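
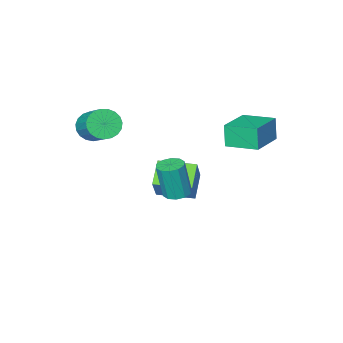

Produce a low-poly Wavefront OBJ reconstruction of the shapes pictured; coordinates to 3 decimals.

v 2.527 -4.247 3.186
v 3.387 -4.588 3.443
v 3.692 -2.954 4.591
v 2.833 -2.613 4.334
v 3.476 -4.376 3.117
v 3.782 -2.742 4.265
v 3.401 -4.141 2.803
v 3.707 -2.507 3.951
v 3.175 -3.925 2.555
v 3.481 -2.291 3.703
v 2.837 -3.764 2.416
v 3.143 -2.13 3.564
v 2.445 -3.687 2.411
v 2.751 -2.053 3.559
v 2.068 -3.706 2.539
v 2.374 -2.073 3.687
v 1.77 -3.82 2.779
v 2.075 -2.186 3.927
v 1.603 -4.006 3.09
v 1.908 -2.373 4.238
v 1.596 -4.235 3.417
v 1.901 -2.601 4.565
v 1.749 -4.466 3.704
v 2.055 -2.832 4.852
v 2.038 -4.658 3.902
v 2.343 -3.025 5.05
v 2.411 -4.78 3.976
v 2.716 -3.146 5.124
v 2.804 -4.809 3.913
v 3.109 -3.176 5.061
v 3.149 -4.742 3.725
v 3.455 -3.108 4.873
v -3.584 0.537 2.927
v -3.716 0.228 4.255
v -4.504 2.095 3.197
v -4.637 1.786 4.525
v -1.703 1.574 3.355
v -1.836 1.265 4.683
v -2.624 3.132 3.625
v -2.756 2.823 4.953
v -1.181 -4.106 -3.47
v -2.148 -5.091 -2.513
v -2.723 -2.622 -3.501
v -3.69 -3.607 -2.543
v -0.43 -3.293 -1.877
v -1.397 -4.278 -0.919
v -1.972 -1.809 -1.907
v -2.939 -2.794 -0.95
v 0.137 0.007 -0.384
v 0.859 0.237 -0.448
v 1.124 -0.017 1.64
v 0.403 -0.247 1.704
v 0.592 0.616 -0.368
v 0.858 0.361 1.72
v 0.152 0.762 -0.294
v 0.417 0.507 1.794
v -0.294 0.619 -0.254
v -0.029 0.365 1.833
v -0.575 0.243 -0.264
v -0.31 -0.011 1.823
v -0.584 -0.223 -0.32
v -0.319 -0.477 1.768
v -0.318 -0.601 -0.4
v -0.052 -0.856 1.688
v 0.123 -0.747 -0.474
v 0.388 -1.002 1.614
v 0.569 -0.605 -0.513
v 0.834 -0.859 1.574
v 0.85 -0.229 -0.503
v 1.115 -0.483 1.584
f 2 1 5
f 2 5 3
f 3 5 6
f 3 6 4
f 5 1 7
f 5 7 6
f 6 7 8
f 6 8 4
f 7 1 9
f 7 9 8
f 8 9 10
f 8 10 4
f 9 1 11
f 9 11 10
f 10 11 12
f 10 12 4
f 11 1 13
f 11 13 12
f 12 13 14
f 12 14 4
f 13 1 15
f 13 15 14
f 14 15 16
f 14 16 4
f 15 1 17
f 15 17 16
f 16 17 18
f 16 18 4
f 17 1 19
f 17 19 18
f 18 19 20
f 18 20 4
f 19 1 21
f 19 21 20
f 20 21 22
f 20 22 4
f 21 1 23
f 21 23 22
f 22 23 24
f 22 24 4
f 23 1 25
f 23 25 24
f 24 25 26
f 24 26 4
f 25 1 27
f 25 27 26
f 26 27 28
f 26 28 4
f 27 1 29
f 27 29 28
f 28 29 30
f 28 30 4
f 29 1 31
f 29 31 30
f 30 31 32
f 30 32 4
f 31 1 2
f 31 2 32
f 32 2 3
f 32 3 4
f 34 36 33
f 37 34 33
f 33 36 35
f 35 37 33
f 34 40 36
f 38 34 37
f 38 40 34
f 36 40 35
f 39 37 35
f 35 40 39
f 39 38 37
f 40 38 39
f 42 44 41
f 45 42 41
f 41 44 43
f 43 45 41
f 42 48 44
f 46 42 45
f 46 48 42
f 44 48 43
f 47 45 43
f 43 48 47
f 47 46 45
f 48 46 47
f 50 49 53
f 50 53 51
f 51 53 54
f 51 54 52
f 53 49 55
f 53 55 54
f 54 55 56
f 54 56 52
f 55 49 57
f 55 57 56
f 56 57 58
f 56 58 52
f 57 49 59
f 57 59 58
f 58 59 60
f 58 60 52
f 59 49 61
f 59 61 60
f 60 61 62
f 60 62 52
f 61 49 63
f 61 63 62
f 62 63 64
f 62 64 52
f 63 49 65
f 63 65 64
f 64 65 66
f 64 66 52
f 65 49 67
f 65 67 66
f 66 67 68
f 66 68 52
f 67 49 69
f 67 69 68
f 68 69 70
f 68 70 52
f 69 49 50
f 69 50 70
f 70 50 51
f 70 51 52



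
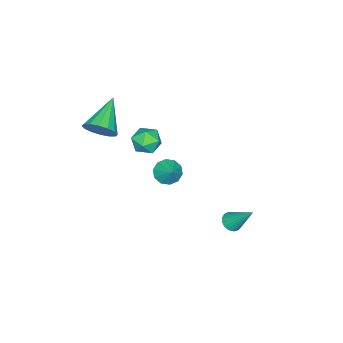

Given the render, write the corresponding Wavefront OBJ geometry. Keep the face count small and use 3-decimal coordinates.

v 2.443 0.442 1.529
v 2.806 -0.108 1.699
v 2.997 1.018 2.211
v 3.001 0.083 1.38
v 2.983 0.411 1.117
v 2.759 0.75 1.012
v 2.415 0.972 1.104
v 2.081 0.992 1.359
v 1.886 0.801 1.679
v 1.903 0.474 1.941
v 2.127 0.134 2.046
v 2.472 -0.088 1.954
v -0.529 -1.929 0.319
v 0.142 -2.393 0.234
v -1.262 -2.887 -0.234
v -0.591 -3.351 -0.319
v -0.893 -3.2 0.429
v -0.44 -2.608 0.77
v -0.68 -2.672 -0.77
v -0.227 -2.08 -0.429
v 0.049 -2.852 -0.439
v -0.083 -3.179 0.302
v -1.037 -2.101 -0.302
v -1.169 -2.428 0.439
v 2.542 -3.119 2.884
v 2.999 -3.33 3.569
v 0.898 -3.461 3.876
v 2.931 -2.896 3.606
v 2.759 -2.523 3.45
v 2.529 -2.309 3.142
v 2.302 -2.312 2.765
v 2.139 -2.531 2.42
v 2.085 -2.908 2.199
v 2.153 -3.341 2.162
v 2.325 -3.715 2.318
v 2.555 -3.929 2.626
v 2.782 -3.925 3.003
v 2.944 -3.706 3.348
v 0.351 2.585 -2.794
v 0.794 2.336 -2.61
v 0.429 3.715 -1.446
v 0.878 2.481 -2.737
v 0.882 2.642 -2.872
v 0.806 2.795 -2.996
v 0.66 2.916 -3.089
v 0.467 2.986 -3.136
v 0.257 2.995 -3.132
v 0.061 2.942 -3.076
v -0.091 2.834 -2.977
v -0.176 2.689 -2.85
v -0.18 2.527 -2.715
v -0.103 2.375 -2.591
v 0.043 2.254 -2.498
v 0.235 2.184 -2.451
v 0.446 2.175 -2.455
v 0.642 2.228 -2.511
f 2 1 4
f 2 4 3
f 4 1 5
f 4 5 3
f 5 1 6
f 5 6 3
f 6 1 7
f 6 7 3
f 7 1 8
f 7 8 3
f 8 1 9
f 8 9 3
f 9 1 10
f 9 10 3
f 10 1 11
f 10 11 3
f 11 1 12
f 11 12 3
f 12 1 2
f 12 2 3
f 13 24 18
f 13 18 14
f 13 14 20
f 13 20 23
f 13 23 24
f 14 18 22
f 18 24 17
f 24 23 15
f 23 20 19
f 20 14 21
f 16 22 17
f 16 17 15
f 16 15 19
f 16 19 21
f 16 21 22
f 17 22 18
f 15 17 24
f 19 15 23
f 21 19 20
f 22 21 14
f 26 25 28
f 26 28 27
f 28 25 29
f 28 29 27
f 29 25 30
f 29 30 27
f 30 25 31
f 30 31 27
f 31 25 32
f 31 32 27
f 32 25 33
f 32 33 27
f 33 25 34
f 33 34 27
f 34 25 35
f 34 35 27
f 35 25 36
f 35 36 27
f 36 25 37
f 36 37 27
f 37 25 38
f 37 38 27
f 38 25 26
f 38 26 27
f 40 39 42
f 40 42 41
f 42 39 43
f 42 43 41
f 43 39 44
f 43 44 41
f 44 39 45
f 44 45 41
f 45 39 46
f 45 46 41
f 46 39 47
f 46 47 41
f 47 39 48
f 47 48 41
f 48 39 49
f 48 49 41
f 49 39 50
f 49 50 41
f 50 39 51
f 50 51 41
f 51 39 52
f 51 52 41
f 52 39 53
f 52 53 41
f 53 39 54
f 53 54 41
f 54 39 55
f 54 55 41
f 55 39 56
f 55 56 41
f 56 39 40
f 56 40 41



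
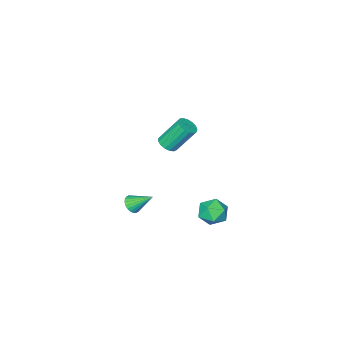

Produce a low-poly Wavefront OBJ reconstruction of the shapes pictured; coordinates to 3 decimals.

v 1.48 3.82 -2.896
v 2.137 3.277 -2.708
v 1.143 3.023 -4.012
v 1.8 2.48 -3.824
v 1.103 2.52 -3.3
v 1.311 3.013 -2.61
v 1.969 3.287 -4.11
v 2.177 3.78 -3.42
v 2.439 2.948 -3.458
v 1.904 2.474 -2.957
v 1.376 3.826 -3.763
v 0.841 3.352 -3.262
v 3.282 1.6 1.799
v 3.578 2.08 1.715
v 2.875 2.759 3.118
v 2.578 2.28 3.201
v 3.346 2.122 1.578
v 2.643 2.801 2.981
v 3.099 2.045 1.492
v 2.396 2.724 2.895
v 2.894 1.866 1.476
v 2.191 2.545 2.879
v 2.778 1.626 1.534
v 2.074 2.305 2.936
v 2.777 1.38 1.652
v 2.073 2.059 3.055
v 2.892 1.185 1.804
v 2.188 1.864 3.207
v 3.096 1.085 1.955
v 2.392 1.764 3.358
v 3.343 1.103 2.07
v 2.639 1.782 3.473
v 3.575 1.235 2.123
v 2.872 1.914 3.526
v 3.741 1.451 2.101
v 3.037 2.13 3.504
v 3.801 1.701 2.011
v 3.098 2.38 3.413
v 3.743 1.928 1.871
v 3.039 2.607 3.274
v 3.451 -0.977 -4.378
v 3.891 -1.057 -4.024
v 2.909 -0.003 -3.482
v 3.969 -0.894 -4.154
v 3.968 -0.744 -4.318
v 3.888 -0.629 -4.491
v 3.742 -0.567 -4.647
v 3.552 -0.568 -4.762
v 3.346 -0.631 -4.818
v 3.156 -0.746 -4.807
v 3.011 -0.897 -4.731
v 2.934 -1.06 -4.601
v 2.935 -1.21 -4.437
v 3.014 -1.325 -4.264
v 3.16 -1.387 -4.109
v 3.351 -1.386 -3.994
v 3.557 -1.323 -3.938
v 3.746 -1.208 -3.948
f 1 12 6
f 1 6 2
f 1 2 8
f 1 8 11
f 1 11 12
f 2 6 10
f 6 12 5
f 12 11 3
f 11 8 7
f 8 2 9
f 4 10 5
f 4 5 3
f 4 3 7
f 4 7 9
f 4 9 10
f 5 10 6
f 3 5 12
f 7 3 11
f 9 7 8
f 10 9 2
f 14 13 17
f 14 17 15
f 15 17 18
f 15 18 16
f 17 13 19
f 17 19 18
f 18 19 20
f 18 20 16
f 19 13 21
f 19 21 20
f 20 21 22
f 20 22 16
f 21 13 23
f 21 23 22
f 22 23 24
f 22 24 16
f 23 13 25
f 23 25 24
f 24 25 26
f 24 26 16
f 25 13 27
f 25 27 26
f 26 27 28
f 26 28 16
f 27 13 29
f 27 29 28
f 28 29 30
f 28 30 16
f 29 13 31
f 29 31 30
f 30 31 32
f 30 32 16
f 31 13 33
f 31 33 32
f 32 33 34
f 32 34 16
f 33 13 35
f 33 35 34
f 34 35 36
f 34 36 16
f 35 13 37
f 35 37 36
f 36 37 38
f 36 38 16
f 37 13 39
f 37 39 38
f 38 39 40
f 38 40 16
f 39 13 14
f 39 14 40
f 40 14 15
f 40 15 16
f 42 41 44
f 42 44 43
f 44 41 45
f 44 45 43
f 45 41 46
f 45 46 43
f 46 41 47
f 46 47 43
f 47 41 48
f 47 48 43
f 48 41 49
f 48 49 43
f 49 41 50
f 49 50 43
f 50 41 51
f 50 51 43
f 51 41 52
f 51 52 43
f 52 41 53
f 52 53 43
f 53 41 54
f 53 54 43
f 54 41 55
f 54 55 43
f 55 41 56
f 55 56 43
f 56 41 57
f 56 57 43
f 57 41 58
f 57 58 43
f 58 41 42
f 58 42 43



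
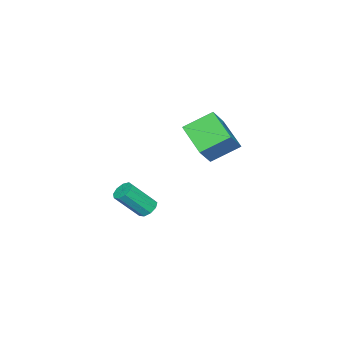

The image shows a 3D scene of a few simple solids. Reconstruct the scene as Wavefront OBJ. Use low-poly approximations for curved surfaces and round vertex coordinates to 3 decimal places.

v 2.818 -2.085 -3.03
v 3.265 -2.354 -3.466
v 4.189 -3.383 -1.887
v 3.742 -3.115 -1.45
v 3.428 -1.951 -3.299
v 4.352 -2.981 -1.72
v 3.305 -1.611 -3.006
v 4.229 -2.641 -1.426
v 2.955 -1.493 -2.724
v 3.879 -2.523 -1.144
v 2.54 -1.652 -2.585
v 3.464 -2.682 -1.005
v 2.256 -2.013 -2.654
v 3.18 -3.043 -1.075
v 2.234 -2.408 -2.899
v 3.158 -3.438 -1.319
v 2.486 -2.652 -3.205
v 3.41 -3.682 -1.625
v 2.893 -2.63 -3.429
v 3.817 -3.66 -1.849
v 3.68 2.23 2.259
v 2.63 0.598 3.208
v 2.632 3.475 3.239
v 1.582 1.844 4.188
v 4.798 2.216 3.472
v 3.748 0.585 4.421
v 3.75 3.462 4.452
v 2.7 1.83 5.401
f 2 1 5
f 2 5 3
f 3 5 6
f 3 6 4
f 5 1 7
f 5 7 6
f 6 7 8
f 6 8 4
f 7 1 9
f 7 9 8
f 8 9 10
f 8 10 4
f 9 1 11
f 9 11 10
f 10 11 12
f 10 12 4
f 11 1 13
f 11 13 12
f 12 13 14
f 12 14 4
f 13 1 15
f 13 15 14
f 14 15 16
f 14 16 4
f 15 1 17
f 15 17 16
f 16 17 18
f 16 18 4
f 17 1 19
f 17 19 18
f 18 19 20
f 18 20 4
f 19 1 2
f 19 2 20
f 20 2 3
f 20 3 4
f 22 24 21
f 25 22 21
f 21 24 23
f 23 25 21
f 22 28 24
f 26 22 25
f 26 28 22
f 24 28 23
f 27 25 23
f 23 28 27
f 27 26 25
f 28 26 27



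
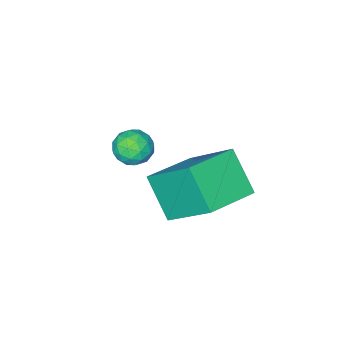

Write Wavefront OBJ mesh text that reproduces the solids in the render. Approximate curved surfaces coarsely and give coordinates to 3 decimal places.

v 1.287 1.391 2.452
v 1.032 2.826 3.836
v 1.417 2.427 1.403
v 1.162 3.862 2.787
v 2.858 1.438 2.693
v 2.603 2.873 4.077
v 2.988 2.474 1.644
v 2.733 3.909 3.028
v 1.891 0.296 1.962
v 2.3 0.548 2.372
v 1.98 -0.608 2.428
v 2.389 -0.356 2.838
v 1.781 -0.187 2.854
v 1.726 0.371 2.566
v 2.554 -0.431 2.234
v 2.499 0.127 1.946
v 2.709 0.098 2.54
v 2.232 0.249 2.923
v 2.048 -0.309 1.877
v 1.571 -0.158 2.26
v 2.088 0.501 2.126
v 2.192 -0.561 2.674
v 1.835 -0.462 2.684
v 2.075 -0.314 2.924
v 1.75 0.398 2.24
v 1.991 0.545 2.481
v 1.686 0.113 2.765
v 2.289 -0.605 2.319
v 2.53 -0.458 2.56
v 2.205 0.254 1.876
v 2.445 0.402 2.116
v 2.594 -0.173 2.035
v 2.568 0.385 2.466
v 2.621 -0.146 2.74
v 2.718 -0.19 2.384
v 2.686 0.138 2.215
v 2.288 0.473 2.691
v 2.34 -0.058 2.965
v 1.983 0.041 2.975
v 1.951 0.37 2.805
v 2.528 0.209 2.79
v 1.94 -0.002 1.835
v 1.992 -0.533 2.109
v 2.329 -0.43 1.995
v 2.297 -0.101 1.825
v 1.659 0.086 2.06
v 1.712 -0.445 2.334
v 1.594 -0.198 2.585
v 1.562 0.13 2.416
v 1.752 -0.269 2.01
f 2 4 1
f 5 2 1
f 1 4 3
f 3 5 1
f 2 8 4
f 6 2 5
f 6 8 2
f 4 8 3
f 7 5 3
f 3 8 7
f 7 6 5
f 8 6 7
f 9 46 25
f 46 20 49
f 25 49 14
f 46 49 25
f 9 25 21
f 25 14 26
f 21 26 10
f 25 26 21
f 9 21 30
f 21 10 31
f 30 31 16
f 21 31 30
f 9 30 42
f 30 16 45
f 42 45 19
f 30 45 42
f 9 42 46
f 42 19 50
f 46 50 20
f 42 50 46
f 10 26 37
f 26 14 40
f 37 40 18
f 26 40 37
f 14 49 27
f 49 20 48
f 27 48 13
f 49 48 27
f 20 50 47
f 50 19 43
f 47 43 11
f 50 43 47
f 19 45 44
f 45 16 32
f 44 32 15
f 45 32 44
f 16 31 36
f 31 10 33
f 36 33 17
f 31 33 36
f 12 38 24
f 38 18 39
f 24 39 13
f 38 39 24
f 12 24 22
f 24 13 23
f 22 23 11
f 24 23 22
f 12 22 29
f 22 11 28
f 29 28 15
f 22 28 29
f 12 29 34
f 29 15 35
f 34 35 17
f 29 35 34
f 12 34 38
f 34 17 41
f 38 41 18
f 34 41 38
f 13 39 27
f 39 18 40
f 27 40 14
f 39 40 27
f 11 23 47
f 23 13 48
f 47 48 20
f 23 48 47
f 15 28 44
f 28 11 43
f 44 43 19
f 28 43 44
f 17 35 36
f 35 15 32
f 36 32 16
f 35 32 36
f 18 41 37
f 41 17 33
f 37 33 10
f 41 33 37



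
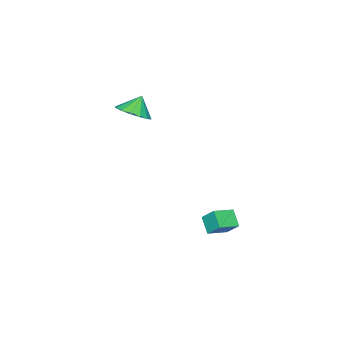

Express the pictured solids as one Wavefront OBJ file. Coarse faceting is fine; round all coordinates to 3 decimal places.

v -2.276 2.748 -4.219
v -2.275 3.507 -3.382
v -1.778 3.483 -4.886
v -1.777 4.242 -4.048
v -1.123 2.318 -3.832
v -1.122 3.077 -2.994
v -0.625 3.053 -4.498
v -0.624 3.812 -3.661
v -0.679 -1.823 2.841
v -0.167 -0.967 3.135
v -1.361 -1.757 3.839
v -0.581 -0.788 2.84
v -1.021 -0.886 2.546
v -1.369 -1.236 2.331
v -1.533 -1.742 2.253
v -1.467 -2.271 2.332
v -1.191 -2.679 2.548
v -0.777 -2.858 2.842
v -0.338 -2.76 3.137
v 0.011 -2.41 3.352
v 0.174 -1.903 3.43
v 0.109 -1.375 3.351
f 2 4 1
f 5 2 1
f 1 4 3
f 3 5 1
f 2 8 4
f 6 2 5
f 6 8 2
f 4 8 3
f 7 5 3
f 3 8 7
f 7 6 5
f 8 6 7
f 10 9 12
f 10 12 11
f 12 9 13
f 12 13 11
f 13 9 14
f 13 14 11
f 14 9 15
f 14 15 11
f 15 9 16
f 15 16 11
f 16 9 17
f 16 17 11
f 17 9 18
f 17 18 11
f 18 9 19
f 18 19 11
f 19 9 20
f 19 20 11
f 20 9 21
f 20 21 11
f 21 9 22
f 21 22 11
f 22 9 10
f 22 10 11



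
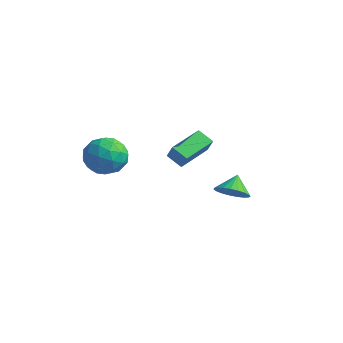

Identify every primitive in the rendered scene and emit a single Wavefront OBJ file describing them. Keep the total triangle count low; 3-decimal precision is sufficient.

v -4.376 1.78 -1.032
v -3.884 1.624 -0.175
v -4.401 3.656 -0.678
v -3.909 3.501 0.179
v -3.531 1.879 -1.499
v -3.039 1.724 -0.642
v -3.556 3.756 -1.145
v -3.064 3.6 -0.288
v -0.05 1.553 -1.614
v 0.294 1.048 -0.98
v -0.35 2.287 -0.866
v 0.578 1.259 -1.072
v 0.755 1.52 -1.258
v 0.792 1.787 -1.506
v 0.683 2.014 -1.772
v 0.448 2.161 -2.011
v 0.126 2.202 -2.181
v -0.225 2.132 -2.253
v -0.547 1.961 -2.214
v -0.782 1.72 -2.072
v -0.891 1.45 -1.851
v -0.855 1.198 -1.588
v -0.679 1.007 -1.33
v -0.394 0.91 -1.121
v -0.05 0.925 -0.997
v -3.89 -1.806 1.213
v -2.916 -2.302 1.481
v -4.684 -3.438 1.079
v -3.71 -3.934 1.347
v -4.27 -3.338 2.12
v -3.779 -2.329 2.203
v -3.821 -3.411 0.357
v -3.33 -2.402 0.44
v -2.874 -3.294 0.953
v -3.151 -3.248 2.042
v -4.449 -2.492 0.518
v -4.726 -2.446 1.607
v -3.333 -1.91 1.359
v -4.267 -3.83 1.201
v -4.596 -3.479 1.655
v -4.023 -3.77 1.813
v -3.84 -1.926 1.783
v -3.268 -2.218 1.941
v -4.064 -2.827 2.316
v -4.332 -3.522 0.619
v -3.76 -3.814 0.777
v -3.577 -1.97 0.747
v -3.004 -2.261 0.905
v -3.536 -2.913 0.244
v -2.736 -2.785 1.206
v -3.203 -3.745 1.127
v -3.268 -3.437 0.545
v -2.979 -2.844 0.594
v -2.899 -2.758 1.846
v -3.366 -3.718 1.767
v -3.695 -3.367 2.222
v -3.406 -2.774 2.27
v -2.874 -3.342 1.535
v -4.234 -2.022 0.793
v -4.701 -2.982 0.714
v -4.194 -2.966 0.29
v -3.905 -2.373 0.338
v -4.397 -1.995 1.433
v -4.864 -2.955 1.354
v -4.621 -2.896 1.966
v -4.332 -2.303 2.015
v -4.726 -2.398 1.025
f 2 4 1
f 5 2 1
f 1 4 3
f 3 5 1
f 2 8 4
f 6 2 5
f 6 8 2
f 4 8 3
f 7 5 3
f 3 8 7
f 7 6 5
f 8 6 7
f 10 9 12
f 10 12 11
f 12 9 13
f 12 13 11
f 13 9 14
f 13 14 11
f 14 9 15
f 14 15 11
f 15 9 16
f 15 16 11
f 16 9 17
f 16 17 11
f 17 9 18
f 17 18 11
f 18 9 19
f 18 19 11
f 19 9 20
f 19 20 11
f 20 9 21
f 20 21 11
f 21 9 22
f 21 22 11
f 22 9 23
f 22 23 11
f 23 9 24
f 23 24 11
f 24 9 25
f 24 25 11
f 25 9 10
f 25 10 11
f 26 63 42
f 63 37 66
f 42 66 31
f 63 66 42
f 26 42 38
f 42 31 43
f 38 43 27
f 42 43 38
f 26 38 47
f 38 27 48
f 47 48 33
f 38 48 47
f 26 47 59
f 47 33 62
f 59 62 36
f 47 62 59
f 26 59 63
f 59 36 67
f 63 67 37
f 59 67 63
f 27 43 54
f 43 31 57
f 54 57 35
f 43 57 54
f 31 66 44
f 66 37 65
f 44 65 30
f 66 65 44
f 37 67 64
f 67 36 60
f 64 60 28
f 67 60 64
f 36 62 61
f 62 33 49
f 61 49 32
f 62 49 61
f 33 48 53
f 48 27 50
f 53 50 34
f 48 50 53
f 29 55 41
f 55 35 56
f 41 56 30
f 55 56 41
f 29 41 39
f 41 30 40
f 39 40 28
f 41 40 39
f 29 39 46
f 39 28 45
f 46 45 32
f 39 45 46
f 29 46 51
f 46 32 52
f 51 52 34
f 46 52 51
f 29 51 55
f 51 34 58
f 55 58 35
f 51 58 55
f 30 56 44
f 56 35 57
f 44 57 31
f 56 57 44
f 28 40 64
f 40 30 65
f 64 65 37
f 40 65 64
f 32 45 61
f 45 28 60
f 61 60 36
f 45 60 61
f 34 52 53
f 52 32 49
f 53 49 33
f 52 49 53
f 35 58 54
f 58 34 50
f 54 50 27
f 58 50 54



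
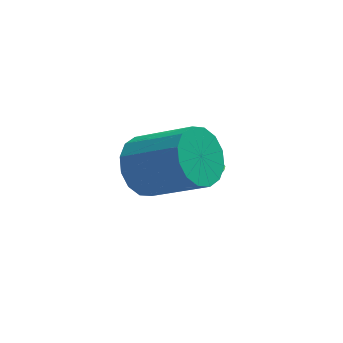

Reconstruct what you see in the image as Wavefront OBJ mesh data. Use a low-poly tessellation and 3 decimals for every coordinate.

v -2.287 0.413 0.939
v -2.001 0.882 0.926
v -3.173 0.987 2.141
v -2.2 0.925 0.759
v -2.419 0.85 0.633
v -2.608 0.676 0.577
v -2.723 0.441 0.604
v -2.739 0.199 0.708
v -2.651 0.007 0.865
v -2.48 -0.093 1.038
v -2.265 -0.077 1.189
v -2.055 0.051 1.282
v -1.898 0.262 1.297
v -1.83 0.508 1.23
v -1.867 0.731 1.096
v -4.423 -1.185 3.333
v -3.93 -1.484 2.504
v -2.385 -2.355 3.737
v -2.877 -2.055 4.567
v -3.743 -1.007 2.608
v -2.198 -1.877 3.841
v -3.739 -0.577 2.905
v -2.194 -1.448 4.138
v -3.917 -0.31 3.318
v -2.372 -1.181 4.551
v -4.232 -0.278 3.735
v -2.686 -1.148 4.968
v -4.597 -0.488 4.044
v -3.052 -1.359 5.277
v -4.915 -0.885 4.163
v -3.37 -1.756 5.396
v -5.102 -1.363 4.059
v -3.557 -2.233 5.292
v -5.106 -1.792 3.762
v -3.561 -2.663 4.995
v -4.928 -2.059 3.349
v -3.383 -2.93 4.582
v -4.614 -2.092 2.932
v -3.068 -2.962 4.165
v -4.248 -1.881 2.623
v -2.703 -2.752 3.856
f 2 1 4
f 2 4 3
f 4 1 5
f 4 5 3
f 5 1 6
f 5 6 3
f 6 1 7
f 6 7 3
f 7 1 8
f 7 8 3
f 8 1 9
f 8 9 3
f 9 1 10
f 9 10 3
f 10 1 11
f 10 11 3
f 11 1 12
f 11 12 3
f 12 1 13
f 12 13 3
f 13 1 14
f 13 14 3
f 14 1 15
f 14 15 3
f 15 1 2
f 15 2 3
f 17 16 20
f 17 20 18
f 18 20 21
f 18 21 19
f 20 16 22
f 20 22 21
f 21 22 23
f 21 23 19
f 22 16 24
f 22 24 23
f 23 24 25
f 23 25 19
f 24 16 26
f 24 26 25
f 25 26 27
f 25 27 19
f 26 16 28
f 26 28 27
f 27 28 29
f 27 29 19
f 28 16 30
f 28 30 29
f 29 30 31
f 29 31 19
f 30 16 32
f 30 32 31
f 31 32 33
f 31 33 19
f 32 16 34
f 32 34 33
f 33 34 35
f 33 35 19
f 34 16 36
f 34 36 35
f 35 36 37
f 35 37 19
f 36 16 38
f 36 38 37
f 37 38 39
f 37 39 19
f 38 16 40
f 38 40 39
f 39 40 41
f 39 41 19
f 40 16 17
f 40 17 41
f 41 17 18
f 41 18 19



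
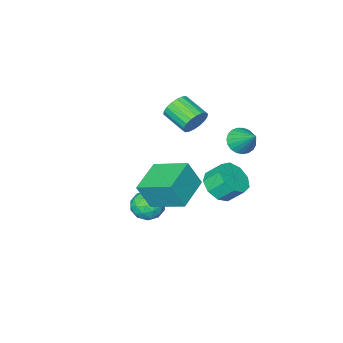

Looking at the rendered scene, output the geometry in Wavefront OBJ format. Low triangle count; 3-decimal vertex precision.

v -1.806 -2.634 0.36
v -1.266 -2.325 0.996
v -1.073 -3.857 1.576
v -1.614 -4.166 0.94
v -1.623 -2.305 1.166
v -1.43 -3.838 1.747
v -2.016 -2.351 1.177
v -1.823 -3.883 1.757
v -2.368 -2.452 1.026
v -2.175 -3.985 1.606
v -2.608 -2.59 0.743
v -2.416 -4.122 1.323
v -2.69 -2.736 0.384
v -2.497 -4.268 0.964
v -2.597 -2.862 0.02
v -2.404 -4.394 0.601
v -2.347 -2.943 -0.276
v -2.154 -4.475 0.304
v -1.99 -2.962 -0.447
v -1.797 -4.495 0.134
v -1.597 -2.917 -0.457
v -1.404 -4.449 0.123
v -1.245 -2.815 -0.306
v -1.052 -4.348 0.274
v -1.004 -2.678 -0.023
v -0.812 -4.21 0.557
v -0.923 -2.532 0.336
v -0.73 -4.064 0.916
v -1.016 -2.406 0.699
v -0.823 -3.938 1.28
v 3.173 1.505 0.09
v 3.75 1.104 1.571
v 2.394 3.343 0.89
v 2.972 2.942 2.372
v 4.968 2.458 -0.352
v 5.546 2.057 1.13
v 4.19 4.296 0.449
v 4.767 3.895 1.93
v -0.881 0.57 -2.592
v -0.036 0.33 -1.93
v -0.553 1.05 -1.007
v -1.399 1.29 -1.668
v 0.117 0.95 -2.328
v -0.4 1.67 -1.405
v -0.197 1.392 -2.849
v -0.715 2.112 -1.926
v -0.832 1.45 -3.25
v -1.349 2.17 -2.327
v -1.489 1.096 -3.342
v -2.007 1.816 -2.419
v -1.862 0.496 -3.084
v -2.38 1.216 -2.16
v -1.776 -0.069 -2.595
v -2.294 0.651 -1.671
v -1.272 -0.336 -2.104
v -1.789 0.384 -1.181
v -0.584 -0.178 -1.842
v -1.102 0.542 -0.919
v 3.396 1.117 -2.47
v 4.202 0.639 -2.784
v 2.798 -0.259 -1.916
v 3.604 -0.737 -2.23
v 3.668 -0.105 -1.473
v 4.038 0.746 -1.816
v 2.962 -0.366 -2.884
v 3.332 0.485 -3.227
v 3.934 -0.277 -3.041
v 4.37 -0.116 -2.168
v 2.63 0.496 -2.532
v 3.066 0.657 -1.659
v 3.852 0.998 -2.676
v 3.148 -0.618 -2.024
v 3.186 -0.247 -1.579
v 3.659 -0.528 -1.764
v 3.755 1.061 -2.106
v 4.229 0.78 -2.291
v 3.915 0.343 -1.521
v 2.771 -0.4 -2.409
v 3.245 -0.681 -2.594
v 3.341 0.908 -2.936
v 3.814 0.627 -3.121
v 3.085 0.037 -3.179
v 4.168 0.179 -3.011
v 3.816 -0.629 -2.686
v 3.439 -0.411 -3.07
v 3.657 0.089 -3.271
v 4.424 0.274 -2.499
v 4.072 -0.534 -2.173
v 4.11 -0.163 -1.728
v 4.328 0.337 -1.929
v 4.267 -0.264 -2.649
v 2.928 0.914 -2.527
v 2.576 0.106 -2.201
v 2.672 0.043 -2.771
v 2.89 0.543 -2.972
v 3.184 1.009 -2.014
v 2.832 0.201 -1.689
v 3.343 0.291 -1.429
v 3.561 0.791 -1.63
v 2.733 0.644 -2.051
v -1.523 1.657 1.415
v -0.765 1.352 1.685
v -1.397 2.983 2.565
v -0.667 1.571 1.42
v -0.716 1.806 1.155
v -0.905 2.015 0.935
v -1.201 2.162 0.798
v -1.553 2.221 0.767
v -1.899 2.183 0.849
v -2.18 2.054 1.028
v -2.347 1.856 1.274
v -2.372 1.624 1.545
v -2.25 1.397 1.793
v -2.002 1.216 1.976
v -1.671 1.11 2.062
v -1.315 1.099 2.036
v -0.994 1.184 1.902
f 2 1 5
f 2 5 3
f 3 5 6
f 3 6 4
f 5 1 7
f 5 7 6
f 6 7 8
f 6 8 4
f 7 1 9
f 7 9 8
f 8 9 10
f 8 10 4
f 9 1 11
f 9 11 10
f 10 11 12
f 10 12 4
f 11 1 13
f 11 13 12
f 12 13 14
f 12 14 4
f 13 1 15
f 13 15 14
f 14 15 16
f 14 16 4
f 15 1 17
f 15 17 16
f 16 17 18
f 16 18 4
f 17 1 19
f 17 19 18
f 18 19 20
f 18 20 4
f 19 1 21
f 19 21 20
f 20 21 22
f 20 22 4
f 21 1 23
f 21 23 22
f 22 23 24
f 22 24 4
f 23 1 25
f 23 25 24
f 24 25 26
f 24 26 4
f 25 1 27
f 25 27 26
f 26 27 28
f 26 28 4
f 27 1 29
f 27 29 28
f 28 29 30
f 28 30 4
f 29 1 2
f 29 2 30
f 30 2 3
f 30 3 4
f 32 34 31
f 35 32 31
f 31 34 33
f 33 35 31
f 32 38 34
f 36 32 35
f 36 38 32
f 34 38 33
f 37 35 33
f 33 38 37
f 37 36 35
f 38 36 37
f 40 39 43
f 40 43 41
f 41 43 44
f 41 44 42
f 43 39 45
f 43 45 44
f 44 45 46
f 44 46 42
f 45 39 47
f 45 47 46
f 46 47 48
f 46 48 42
f 47 39 49
f 47 49 48
f 48 49 50
f 48 50 42
f 49 39 51
f 49 51 50
f 50 51 52
f 50 52 42
f 51 39 53
f 51 53 52
f 52 53 54
f 52 54 42
f 53 39 55
f 53 55 54
f 54 55 56
f 54 56 42
f 55 39 57
f 55 57 56
f 56 57 58
f 56 58 42
f 57 39 40
f 57 40 58
f 58 40 41
f 58 41 42
f 59 96 75
f 96 70 99
f 75 99 64
f 96 99 75
f 59 75 71
f 75 64 76
f 71 76 60
f 75 76 71
f 59 71 80
f 71 60 81
f 80 81 66
f 71 81 80
f 59 80 92
f 80 66 95
f 92 95 69
f 80 95 92
f 59 92 96
f 92 69 100
f 96 100 70
f 92 100 96
f 60 76 87
f 76 64 90
f 87 90 68
f 76 90 87
f 64 99 77
f 99 70 98
f 77 98 63
f 99 98 77
f 70 100 97
f 100 69 93
f 97 93 61
f 100 93 97
f 69 95 94
f 95 66 82
f 94 82 65
f 95 82 94
f 66 81 86
f 81 60 83
f 86 83 67
f 81 83 86
f 62 88 74
f 88 68 89
f 74 89 63
f 88 89 74
f 62 74 72
f 74 63 73
f 72 73 61
f 74 73 72
f 62 72 79
f 72 61 78
f 79 78 65
f 72 78 79
f 62 79 84
f 79 65 85
f 84 85 67
f 79 85 84
f 62 84 88
f 84 67 91
f 88 91 68
f 84 91 88
f 63 89 77
f 89 68 90
f 77 90 64
f 89 90 77
f 61 73 97
f 73 63 98
f 97 98 70
f 73 98 97
f 65 78 94
f 78 61 93
f 94 93 69
f 78 93 94
f 67 85 86
f 85 65 82
f 86 82 66
f 85 82 86
f 68 91 87
f 91 67 83
f 87 83 60
f 91 83 87
f 102 101 104
f 102 104 103
f 104 101 105
f 104 105 103
f 105 101 106
f 105 106 103
f 106 101 107
f 106 107 103
f 107 101 108
f 107 108 103
f 108 101 109
f 108 109 103
f 109 101 110
f 109 110 103
f 110 101 111
f 110 111 103
f 111 101 112
f 111 112 103
f 112 101 113
f 112 113 103
f 113 101 114
f 113 114 103
f 114 101 115
f 114 115 103
f 115 101 116
f 115 116 103
f 116 101 117
f 116 117 103
f 117 101 102
f 117 102 103



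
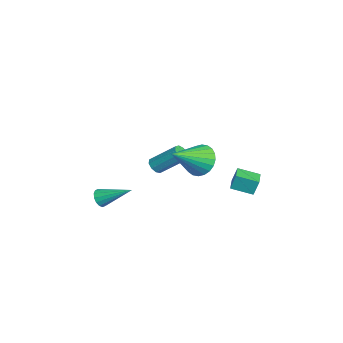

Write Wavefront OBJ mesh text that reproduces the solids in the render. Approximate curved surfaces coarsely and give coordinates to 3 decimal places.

v -2.35 -1.042 0.502
v -1.898 -1.278 0.606
v -1.478 0.047 1.782
v -1.93 0.282 1.678
v -1.857 -1.05 0.335
v -1.438 0.274 1.511
v -2.047 -0.819 0.143
v -1.628 0.505 1.319
v -2.379 -0.692 0.118
v -1.959 0.632 1.294
v -2.697 -0.729 0.274
v -2.277 0.595 1.449
v -2.852 -0.913 0.536
v -2.433 0.412 1.711
v -2.773 -1.157 0.782
v -2.353 0.168 1.958
v -2.495 -1.347 0.898
v -2.076 -0.023 2.073
v -2.15 -1.395 0.828
v -1.73 -0.07 2.004
v -0.658 1.094 1.841
v -0.298 0.687 0.989
v 0.358 -0.434 2.999
v -0.013 0.945 1.078
v 0.174 1.225 1.283
v 0.234 1.485 1.573
v 0.158 1.685 1.904
v -0.042 1.795 2.225
v -0.336 1.799 2.487
v -0.679 1.695 2.651
v -1.019 1.5 2.692
v -1.304 1.243 2.603
v -1.49 0.963 2.398
v -1.55 0.703 2.108
v -1.475 0.502 1.777
v -1.274 0.392 1.456
v -0.981 0.388 1.194
v -0.638 0.492 1.03
v 0.666 -4.018 0.171
v 1.046 -3.926 -0.244
v 1.274 -2.482 1.069
v 0.803 -3.78 -0.328
v 0.524 -3.699 -0.279
v 0.283 -3.703 -0.109
v 0.144 -3.791 0.136
v 0.146 -3.94 0.391
v 0.287 -4.111 0.586
v 0.529 -4.256 0.671
v 0.808 -4.337 0.622
v 1.05 -4.333 0.451
v 1.188 -4.245 0.206
v 1.186 -4.096 -0.048
v -0.525 2.69 0.346
v -0.55 2.974 1.22
v -0.276 3.828 -0.017
v -0.302 4.112 0.858
v 0.542 2.488 0.442
v 0.516 2.772 1.317
v 0.79 3.626 0.08
v 0.765 3.91 0.954
f 2 1 5
f 2 5 3
f 3 5 6
f 3 6 4
f 5 1 7
f 5 7 6
f 6 7 8
f 6 8 4
f 7 1 9
f 7 9 8
f 8 9 10
f 8 10 4
f 9 1 11
f 9 11 10
f 10 11 12
f 10 12 4
f 11 1 13
f 11 13 12
f 12 13 14
f 12 14 4
f 13 1 15
f 13 15 14
f 14 15 16
f 14 16 4
f 15 1 17
f 15 17 16
f 16 17 18
f 16 18 4
f 17 1 19
f 17 19 18
f 18 19 20
f 18 20 4
f 19 1 2
f 19 2 20
f 20 2 3
f 20 3 4
f 22 21 24
f 22 24 23
f 24 21 25
f 24 25 23
f 25 21 26
f 25 26 23
f 26 21 27
f 26 27 23
f 27 21 28
f 27 28 23
f 28 21 29
f 28 29 23
f 29 21 30
f 29 30 23
f 30 21 31
f 30 31 23
f 31 21 32
f 31 32 23
f 32 21 33
f 32 33 23
f 33 21 34
f 33 34 23
f 34 21 35
f 34 35 23
f 35 21 36
f 35 36 23
f 36 21 37
f 36 37 23
f 37 21 38
f 37 38 23
f 38 21 22
f 38 22 23
f 40 39 42
f 40 42 41
f 42 39 43
f 42 43 41
f 43 39 44
f 43 44 41
f 44 39 45
f 44 45 41
f 45 39 46
f 45 46 41
f 46 39 47
f 46 47 41
f 47 39 48
f 47 48 41
f 48 39 49
f 48 49 41
f 49 39 50
f 49 50 41
f 50 39 51
f 50 51 41
f 51 39 52
f 51 52 41
f 52 39 40
f 52 40 41
f 54 56 53
f 57 54 53
f 53 56 55
f 55 57 53
f 54 60 56
f 58 54 57
f 58 60 54
f 56 60 55
f 59 57 55
f 55 60 59
f 59 58 57
f 60 58 59



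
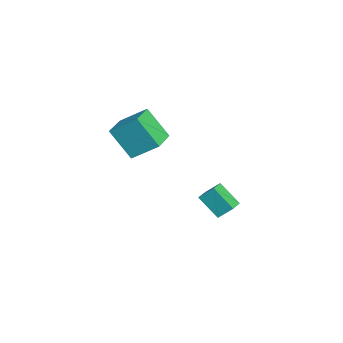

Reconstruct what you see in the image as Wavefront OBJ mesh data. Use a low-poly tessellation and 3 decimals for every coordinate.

v 2.024 -1.966 0.923
v 1.283 -3.004 2.591
v 2.475 -0.583 1.983
v 1.733 -1.621 3.652
v 3.647 -2.699 1.188
v 2.905 -3.737 2.857
v 4.097 -1.316 2.249
v 3.356 -2.354 3.917
v 1.83 1.055 -3.365
v 1.998 1.834 -2.607
v 0.811 1.583 -3.682
v 0.98 2.362 -2.923
v 2.66 1.978 -4.497
v 2.829 2.757 -3.738
v 1.642 2.506 -4.813
v 1.81 3.285 -4.055
f 2 4 1
f 5 2 1
f 1 4 3
f 3 5 1
f 2 8 4
f 6 2 5
f 6 8 2
f 4 8 3
f 7 5 3
f 3 8 7
f 7 6 5
f 8 6 7
f 10 12 9
f 13 10 9
f 9 12 11
f 11 13 9
f 10 16 12
f 14 10 13
f 14 16 10
f 12 16 11
f 15 13 11
f 11 16 15
f 15 14 13
f 16 14 15



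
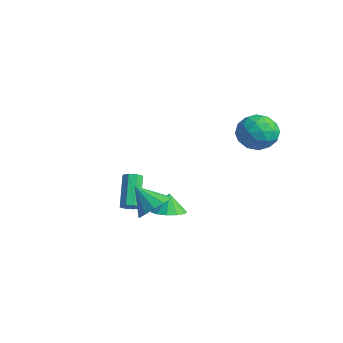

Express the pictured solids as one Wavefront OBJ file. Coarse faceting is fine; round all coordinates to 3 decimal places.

v 2.364 -2.48 -0.801
v 2.922 -3.354 -0.729
v 1.336 -3.04 0.361
v 3.153 -2.979 -0.343
v 3.134 -2.445 -0.103
v 2.87 -1.922 -0.084
v 2.446 -1.576 -0.293
v 1.996 -1.517 -0.663
v 1.662 -1.764 -1.077
v 1.552 -2.238 -1.403
v 1.699 -2.788 -1.539
v 2.058 -3.241 -1.44
v 2.514 -3.452 -1.138
v -3.309 -0.808 -4.059
v -2.854 -0.786 -3.716
v -4.036 0.03 -2.198
v -4.491 0.008 -2.541
v -2.904 -0.421 -3.951
v -4.086 0.394 -2.433
v -3.191 -0.283 -4.249
v -4.373 0.532 -2.731
v -3.547 -0.452 -4.436
v -4.73 0.363 -2.918
v -3.764 -0.83 -4.402
v -4.946 -0.014 -2.884
v -3.714 -1.194 -4.167
v -4.896 -0.379 -2.649
v -3.427 -1.332 -3.869
v -4.609 -0.517 -2.351
v -3.07 -1.163 -3.682
v -4.253 -0.348 -2.164
v 1.657 3.161 2.015
v 2.338 4.1 2.142
v 2.322 2.46 3.638
v 3.003 3.399 3.765
v 1.844 3.5 3.863
v 1.433 3.933 2.86
v 3.227 2.627 2.92
v 2.816 3.06 1.917
v 3.308 3.77 2.701
v 2.453 4.31 3.284
v 2.207 2.25 2.496
v 1.352 2.79 3.079
v 1.939 3.692 1.936
v 2.721 2.868 3.844
v 2.04 2.927 3.902
v 2.44 3.48 3.976
v 1.408 3.594 2.358
v 1.808 4.146 2.433
v 1.517 3.794 3.445
v 2.852 2.414 3.347
v 3.252 2.966 3.422
v 2.22 3.08 1.804
v 2.62 3.633 1.878
v 3.143 2.766 2.335
v 2.909 4.05 2.339
v 3.3 3.638 3.293
v 3.432 3.184 2.796
v 3.19 3.439 2.207
v 2.407 4.368 2.682
v 2.798 3.956 3.636
v 2.117 4.015 3.694
v 1.875 4.27 3.104
v 2.977 4.174 3.011
v 1.862 2.604 2.144
v 2.253 2.192 3.098
v 2.785 2.29 2.676
v 2.543 2.545 2.086
v 1.36 2.922 2.487
v 1.751 2.51 3.441
v 1.47 3.121 3.573
v 1.228 3.376 2.984
v 1.683 2.386 2.769
v 1.241 -1.115 -2.037
v 2.115 -1.147 -1.827
v 0.979 -0.925 -0.923
v 2.012 -0.663 -1.934
v 1.663 -0.321 -2.073
v 1.181 -0.232 -2.202
v 0.717 -0.423 -2.278
v 0.42 -0.834 -2.277
v 0.383 -1.334 -2.201
v 0.618 -1.764 -2.072
v 1.051 -1.989 -1.932
v 1.544 -1.936 -1.826
v 1.941 -1.622 -1.787
f 2 1 4
f 2 4 3
f 4 1 5
f 4 5 3
f 5 1 6
f 5 6 3
f 6 1 7
f 6 7 3
f 7 1 8
f 7 8 3
f 8 1 9
f 8 9 3
f 9 1 10
f 9 10 3
f 10 1 11
f 10 11 3
f 11 1 12
f 11 12 3
f 12 1 13
f 12 13 3
f 13 1 2
f 13 2 3
f 15 14 18
f 15 18 16
f 16 18 19
f 16 19 17
f 18 14 20
f 18 20 19
f 19 20 21
f 19 21 17
f 20 14 22
f 20 22 21
f 21 22 23
f 21 23 17
f 22 14 24
f 22 24 23
f 23 24 25
f 23 25 17
f 24 14 26
f 24 26 25
f 25 26 27
f 25 27 17
f 26 14 28
f 26 28 27
f 27 28 29
f 27 29 17
f 28 14 30
f 28 30 29
f 29 30 31
f 29 31 17
f 30 14 15
f 30 15 31
f 31 15 16
f 31 16 17
f 32 69 48
f 69 43 72
f 48 72 37
f 69 72 48
f 32 48 44
f 48 37 49
f 44 49 33
f 48 49 44
f 32 44 53
f 44 33 54
f 53 54 39
f 44 54 53
f 32 53 65
f 53 39 68
f 65 68 42
f 53 68 65
f 32 65 69
f 65 42 73
f 69 73 43
f 65 73 69
f 33 49 60
f 49 37 63
f 60 63 41
f 49 63 60
f 37 72 50
f 72 43 71
f 50 71 36
f 72 71 50
f 43 73 70
f 73 42 66
f 70 66 34
f 73 66 70
f 42 68 67
f 68 39 55
f 67 55 38
f 68 55 67
f 39 54 59
f 54 33 56
f 59 56 40
f 54 56 59
f 35 61 47
f 61 41 62
f 47 62 36
f 61 62 47
f 35 47 45
f 47 36 46
f 45 46 34
f 47 46 45
f 35 45 52
f 45 34 51
f 52 51 38
f 45 51 52
f 35 52 57
f 52 38 58
f 57 58 40
f 52 58 57
f 35 57 61
f 57 40 64
f 61 64 41
f 57 64 61
f 36 62 50
f 62 41 63
f 50 63 37
f 62 63 50
f 34 46 70
f 46 36 71
f 70 71 43
f 46 71 70
f 38 51 67
f 51 34 66
f 67 66 42
f 51 66 67
f 40 58 59
f 58 38 55
f 59 55 39
f 58 55 59
f 41 64 60
f 64 40 56
f 60 56 33
f 64 56 60
f 75 74 77
f 75 77 76
f 77 74 78
f 77 78 76
f 78 74 79
f 78 79 76
f 79 74 80
f 79 80 76
f 80 74 81
f 80 81 76
f 81 74 82
f 81 82 76
f 82 74 83
f 82 83 76
f 83 74 84
f 83 84 76
f 84 74 85
f 84 85 76
f 85 74 86
f 85 86 76
f 86 74 75
f 86 75 76



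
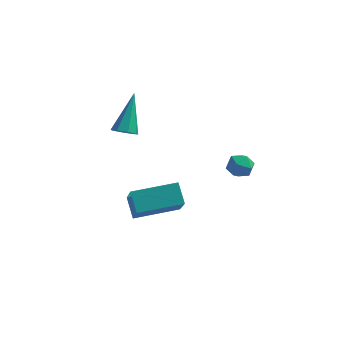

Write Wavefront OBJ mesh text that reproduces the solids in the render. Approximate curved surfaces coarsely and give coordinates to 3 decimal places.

v -2.053 2.76 -1.963
v -1.791 2.316 -1.601
v -1.927 4.16 -0.337
v -1.463 2.571 -1.847
v -1.482 2.937 -2.16
v -1.835 3.199 -2.358
v -2.316 3.204 -2.325
v -2.643 2.948 -2.08
v -2.625 2.582 -1.766
v -2.272 2.32 -1.568
v -1.089 -0.901 -3.386
v -0.595 -2.276 -1.85
v 0.737 -0.016 -3.181
v 1.231 -1.391 -1.644
v -0.671 -1.589 -4.136
v -0.177 -2.964 -2.599
v 1.155 -0.704 -3.93
v 1.649 -2.079 -2.394
v 3.586 0.764 -1.926
v 3.928 0.186 -1.97
v 3.112 0.414 -1.01
v 3.454 -0.164 -1.054
v 3.778 0.409 -0.915
v 4.071 0.626 -1.481
v 2.969 -0.026 -1.499
v 3.262 0.191 -2.065
v 3.547 -0.302 -1.706
v 4.047 -0.033 -1.345
v 2.993 0.633 -1.635
v 3.493 0.902 -1.274
f 2 1 4
f 2 4 3
f 4 1 5
f 4 5 3
f 5 1 6
f 5 6 3
f 6 1 7
f 6 7 3
f 7 1 8
f 7 8 3
f 8 1 9
f 8 9 3
f 9 1 10
f 9 10 3
f 10 1 2
f 10 2 3
f 12 14 11
f 15 12 11
f 11 14 13
f 13 15 11
f 12 18 14
f 16 12 15
f 16 18 12
f 14 18 13
f 17 15 13
f 13 18 17
f 17 16 15
f 18 16 17
f 19 30 24
f 19 24 20
f 19 20 26
f 19 26 29
f 19 29 30
f 20 24 28
f 24 30 23
f 30 29 21
f 29 26 25
f 26 20 27
f 22 28 23
f 22 23 21
f 22 21 25
f 22 25 27
f 22 27 28
f 23 28 24
f 21 23 30
f 25 21 29
f 27 25 26
f 28 27 20



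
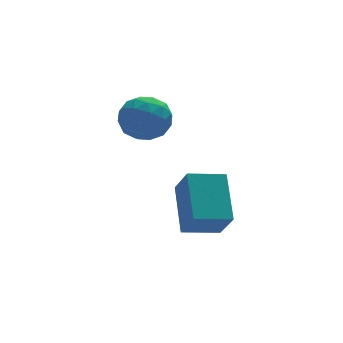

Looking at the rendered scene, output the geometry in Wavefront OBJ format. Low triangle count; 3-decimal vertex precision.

v -2.464 2.675 3.17
v -1.977 2.242 3.927
v -3.063 1.238 2.733
v -2.576 0.805 3.49
v -3.344 1.417 3.675
v -2.974 2.304 3.945
v -2.066 1.176 2.715
v -1.696 2.063 2.985
v -1.731 1.315 3.646
v -2.521 1.464 4.239
v -2.519 2.016 2.421
v -3.309 2.165 3.014
v -2.168 2.584 3.587
v -2.872 0.896 3.073
v -3.323 1.255 3.182
v -3.037 1 3.627
v -2.754 2.621 3.597
v -2.468 2.366 4.042
v -3.271 1.882 3.894
v -2.572 1.114 2.618
v -2.286 0.859 3.063
v -2.003 2.48 3.033
v -1.717 2.225 3.478
v -1.769 1.598 2.766
v -1.737 1.785 3.866
v -2.089 0.941 3.61
v -1.79 1.159 3.154
v -1.572 1.68 3.313
v -2.201 1.873 4.215
v -2.553 1.028 3.958
v -3.005 1.388 4.067
v -2.787 1.909 4.226
v -2.057 1.328 4.05
v -2.487 2.452 2.702
v -2.839 1.607 2.445
v -2.253 1.571 2.434
v -2.035 2.092 2.593
v -2.951 2.539 3.05
v -3.303 1.695 2.794
v -3.468 1.8 3.347
v -3.25 2.321 3.506
v -2.983 2.152 2.61
v -1.911 -1.304 0.02
v -1.538 0.309 1.212
v -2.025 -0.41 -1.154
v -1.651 1.203 0.038
v -0.549 -1.443 -0.218
v -0.175 0.17 0.974
v -0.662 -0.549 -1.392
v -0.289 1.064 -0.2
f 1 38 17
f 38 12 41
f 17 41 6
f 38 41 17
f 1 17 13
f 17 6 18
f 13 18 2
f 17 18 13
f 1 13 22
f 13 2 23
f 22 23 8
f 13 23 22
f 1 22 34
f 22 8 37
f 34 37 11
f 22 37 34
f 1 34 38
f 34 11 42
f 38 42 12
f 34 42 38
f 2 18 29
f 18 6 32
f 29 32 10
f 18 32 29
f 6 41 19
f 41 12 40
f 19 40 5
f 41 40 19
f 12 42 39
f 42 11 35
f 39 35 3
f 42 35 39
f 11 37 36
f 37 8 24
f 36 24 7
f 37 24 36
f 8 23 28
f 23 2 25
f 28 25 9
f 23 25 28
f 4 30 16
f 30 10 31
f 16 31 5
f 30 31 16
f 4 16 14
f 16 5 15
f 14 15 3
f 16 15 14
f 4 14 21
f 14 3 20
f 21 20 7
f 14 20 21
f 4 21 26
f 21 7 27
f 26 27 9
f 21 27 26
f 4 26 30
f 26 9 33
f 30 33 10
f 26 33 30
f 5 31 19
f 31 10 32
f 19 32 6
f 31 32 19
f 3 15 39
f 15 5 40
f 39 40 12
f 15 40 39
f 7 20 36
f 20 3 35
f 36 35 11
f 20 35 36
f 9 27 28
f 27 7 24
f 28 24 8
f 27 24 28
f 10 33 29
f 33 9 25
f 29 25 2
f 33 25 29
f 44 46 43
f 47 44 43
f 43 46 45
f 45 47 43
f 44 50 46
f 48 44 47
f 48 50 44
f 46 50 45
f 49 47 45
f 45 50 49
f 49 48 47
f 50 48 49



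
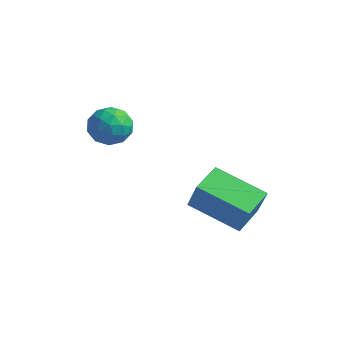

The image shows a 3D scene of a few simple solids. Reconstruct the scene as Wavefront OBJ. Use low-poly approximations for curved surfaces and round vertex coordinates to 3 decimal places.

v 0.277 -0.614 -4.296
v 0.773 -0.753 -3.081
v 0.086 0.723 -4.065
v 0.583 0.584 -2.85
v 2.237 -0.204 -5.05
v 2.734 -0.343 -3.835
v 2.047 1.133 -4.819
v 2.543 0.994 -3.604
v -2.139 -0.898 -0.59
v -1.852 -1.312 -1.29
v -2.688 -2.088 -0.11
v -2.401 -2.502 -0.81
v -1.842 -2.21 -0.222
v -1.503 -1.475 -0.518
v -3.037 -1.925 -0.882
v -2.698 -1.19 -1.178
v -2.407 -1.947 -1.47
v -1.668 -2.123 -1.062
v -2.872 -1.277 -0.338
v -2.133 -1.453 0.07
v -1.948 -1.001 -0.982
v -2.592 -2.399 -0.418
v -2.264 -2.228 -0.072
v -2.095 -2.471 -0.483
v -1.742 -1.096 -0.529
v -1.573 -1.34 -0.94
v -1.567 -1.867 -0.312
v -2.967 -2.06 -0.46
v -2.798 -2.304 -0.871
v -2.445 -0.929 -0.917
v -2.276 -1.172 -1.328
v -2.973 -1.533 -1.088
v -2.105 -1.618 -1.499
v -2.427 -2.317 -1.217
v -2.802 -1.978 -1.259
v -2.602 -1.546 -1.434
v -1.671 -1.721 -1.259
v -1.993 -2.42 -0.977
v -1.664 -2.249 -0.632
v -1.465 -1.816 -0.806
v -1.997 -2.094 -1.365
v -2.547 -0.98 -0.423
v -2.869 -1.679 -0.141
v -3.075 -1.584 -0.594
v -2.876 -1.151 -0.768
v -2.113 -1.083 -0.183
v -2.435 -1.782 0.099
v -1.938 -1.854 0.034
v -1.738 -1.422 -0.141
v -2.543 -1.306 -0.035
f 2 4 1
f 5 2 1
f 1 4 3
f 3 5 1
f 2 8 4
f 6 2 5
f 6 8 2
f 4 8 3
f 7 5 3
f 3 8 7
f 7 6 5
f 8 6 7
f 9 46 25
f 46 20 49
f 25 49 14
f 46 49 25
f 9 25 21
f 25 14 26
f 21 26 10
f 25 26 21
f 9 21 30
f 21 10 31
f 30 31 16
f 21 31 30
f 9 30 42
f 30 16 45
f 42 45 19
f 30 45 42
f 9 42 46
f 42 19 50
f 46 50 20
f 42 50 46
f 10 26 37
f 26 14 40
f 37 40 18
f 26 40 37
f 14 49 27
f 49 20 48
f 27 48 13
f 49 48 27
f 20 50 47
f 50 19 43
f 47 43 11
f 50 43 47
f 19 45 44
f 45 16 32
f 44 32 15
f 45 32 44
f 16 31 36
f 31 10 33
f 36 33 17
f 31 33 36
f 12 38 24
f 38 18 39
f 24 39 13
f 38 39 24
f 12 24 22
f 24 13 23
f 22 23 11
f 24 23 22
f 12 22 29
f 22 11 28
f 29 28 15
f 22 28 29
f 12 29 34
f 29 15 35
f 34 35 17
f 29 35 34
f 12 34 38
f 34 17 41
f 38 41 18
f 34 41 38
f 13 39 27
f 39 18 40
f 27 40 14
f 39 40 27
f 11 23 47
f 23 13 48
f 47 48 20
f 23 48 47
f 15 28 44
f 28 11 43
f 44 43 19
f 28 43 44
f 17 35 36
f 35 15 32
f 36 32 16
f 35 32 36
f 18 41 37
f 41 17 33
f 37 33 10
f 41 33 37



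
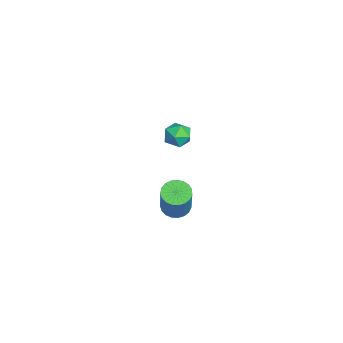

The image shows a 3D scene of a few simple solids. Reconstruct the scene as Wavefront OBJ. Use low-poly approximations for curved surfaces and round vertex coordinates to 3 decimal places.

v 1.211 -2.427 0.784
v 1.521 -1.943 0.611
v 2.439 -1.969 2.183
v 2.129 -2.453 2.356
v 1.326 -1.84 0.727
v 2.243 -1.867 2.299
v 1.11 -1.839 0.853
v 2.027 -1.866 2.425
v 0.912 -1.94 0.967
v 1.829 -1.966 2.539
v 0.766 -2.124 1.049
v 1.683 -2.151 2.621
v 0.697 -2.361 1.086
v 1.614 -2.388 2.657
v 0.716 -2.61 1.07
v 1.634 -2.636 2.642
v 0.822 -2.826 1.005
v 1.739 -2.853 2.576
v 0.994 -2.974 0.901
v 1.912 -3 2.473
v 1.205 -3.027 0.778
v 2.122 -3.053 2.35
v 1.416 -2.976 0.655
v 2.333 -3.002 2.227
v 1.592 -2.83 0.555
v 2.509 -2.857 2.127
v 1.702 -2.615 0.495
v 2.619 -2.641 2.066
v 1.727 -2.367 0.484
v 2.645 -2.393 2.056
v 1.663 -2.129 0.525
v 2.581 -2.156 2.097
v -3.884 -1.969 1.04
v -3.619 -1.59 1.514
v -3.061 -2.65 1.126
v -2.796 -2.271 1.6
v -3.354 -2.608 1.718
v -3.863 -2.187 1.665
v -2.817 -2.053 0.975
v -3.326 -1.632 0.922
v -2.96 -1.642 1.475
v -3.292 -1.985 1.934
v -3.388 -2.255 0.706
v -3.72 -2.598 1.165
f 2 1 5
f 2 5 3
f 3 5 6
f 3 6 4
f 5 1 7
f 5 7 6
f 6 7 8
f 6 8 4
f 7 1 9
f 7 9 8
f 8 9 10
f 8 10 4
f 9 1 11
f 9 11 10
f 10 11 12
f 10 12 4
f 11 1 13
f 11 13 12
f 12 13 14
f 12 14 4
f 13 1 15
f 13 15 14
f 14 15 16
f 14 16 4
f 15 1 17
f 15 17 16
f 16 17 18
f 16 18 4
f 17 1 19
f 17 19 18
f 18 19 20
f 18 20 4
f 19 1 21
f 19 21 20
f 20 21 22
f 20 22 4
f 21 1 23
f 21 23 22
f 22 23 24
f 22 24 4
f 23 1 25
f 23 25 24
f 24 25 26
f 24 26 4
f 25 1 27
f 25 27 26
f 26 27 28
f 26 28 4
f 27 1 29
f 27 29 28
f 28 29 30
f 28 30 4
f 29 1 31
f 29 31 30
f 30 31 32
f 30 32 4
f 31 1 2
f 31 2 32
f 32 2 3
f 32 3 4
f 33 44 38
f 33 38 34
f 33 34 40
f 33 40 43
f 33 43 44
f 34 38 42
f 38 44 37
f 44 43 35
f 43 40 39
f 40 34 41
f 36 42 37
f 36 37 35
f 36 35 39
f 36 39 41
f 36 41 42
f 37 42 38
f 35 37 44
f 39 35 43
f 41 39 40
f 42 41 34



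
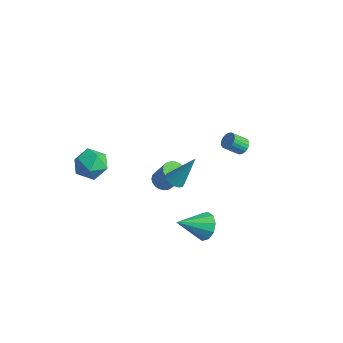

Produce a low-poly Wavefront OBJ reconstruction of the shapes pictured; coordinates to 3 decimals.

v 1.002 -0.815 -1.928
v 1.375 -0.505 -2.226
v 1.598 0.075 -0.252
v 1.128 -0.344 -2.223
v 0.846 -0.31 -2.141
v 0.607 -0.411 -2.002
v 0.473 -0.621 -1.844
v 0.481 -0.883 -1.707
v 0.628 -1.126 -1.63
v 0.876 -1.286 -1.633
v 1.157 -1.321 -1.715
v 1.397 -1.219 -1.854
v 1.531 -1.01 -2.013
v 1.523 -0.748 -2.149
v -0.602 -0.205 -3.518
v -0.043 -0.289 -3.839
v 0.721 -0.159 -2.543
v 0.162 -0.075 -2.222
v -0.074 -0.02 -3.848
v 0.691 0.11 -2.553
v -0.195 0.216 -3.8
v 0.569 0.346 -2.504
v -0.387 0.38 -3.703
v 0.377 0.51 -2.408
v -0.617 0.442 -3.574
v 0.148 0.572 -2.279
v -0.843 0.393 -3.436
v -0.079 0.523 -2.14
v -1.028 0.24 -3.311
v -0.264 0.37 -2.015
v -1.14 0.011 -3.222
v -0.375 0.141 -1.927
v -1.158 -0.256 -3.185
v -0.394 -0.126 -1.889
v -1.08 -0.515 -3.205
v -0.316 -0.385 -1.909
v -0.92 -0.719 -3.279
v -0.156 -0.589 -1.983
v -0.705 -0.835 -3.394
v 0.06 -0.705 -2.098
v -0.472 -0.842 -3.531
v 0.293 -0.712 -2.235
v -0.261 -0.738 -3.666
v 0.503 -0.608 -2.37
v -0.11 -0.543 -3.774
v 0.655 -0.413 -2.479
v -3.745 -1.449 -2.72
v -2.915 -2.049 -2.958
v -4.785 -2.751 -3.062
v -3.955 -3.351 -3.3
v -4.122 -3.055 -2.305
v -3.479 -2.25 -2.093
v -4.221 -2.55 -3.927
v -3.578 -1.745 -3.715
v -3.209 -2.729 -3.703
v -3.148 -3.042 -2.701
v -4.552 -1.758 -3.319
v -4.491 -2.071 -2.317
v 0.989 4.016 -2.151
v 1.246 4.258 -1.756
v 0.847 3.567 -1.073
v 0.591 3.324 -1.469
v 1.054 4.366 -1.759
v 0.655 3.675 -1.076
v 0.851 4.413 -1.829
v 0.452 3.722 -1.147
v 0.672 4.392 -1.956
v 0.273 3.701 -1.273
v 0.547 4.306 -2.116
v 0.148 3.615 -1.434
v 0.499 4.169 -2.282
v 0.1 3.478 -1.6
v 0.536 4.006 -2.426
v 0.137 3.315 -1.743
v 0.651 3.845 -2.522
v 0.252 3.154 -1.84
v 0.825 3.713 -2.554
v 0.426 3.022 -1.872
v 1.027 3.633 -2.516
v 0.628 2.942 -1.834
v 1.223 3.62 -2.416
v 0.824 2.929 -1.733
v 1.378 3.675 -2.269
v 0.979 2.984 -1.587
v 1.466 3.789 -2.102
v 1.067 3.098 -1.42
v 1.472 3.942 -1.944
v 1.073 3.251 -1.261
v 1.394 4.108 -1.821
v 0.995 3.417 -1.139
v 3.182 -0.691 -4.325
v 3.793 -0.523 -3.714
v 2.638 -2.169 -3.375
v 3.337 -0.263 -3.571
v 2.821 -0.167 -3.716
v 2.444 -0.271 -4.094
v 2.348 -0.535 -4.56
v 2.571 -0.858 -4.936
v 3.027 -1.118 -5.079
v 3.542 -1.214 -4.934
v 3.92 -1.11 -4.556
v 4.016 -0.846 -4.091
f 2 1 4
f 2 4 3
f 4 1 5
f 4 5 3
f 5 1 6
f 5 6 3
f 6 1 7
f 6 7 3
f 7 1 8
f 7 8 3
f 8 1 9
f 8 9 3
f 9 1 10
f 9 10 3
f 10 1 11
f 10 11 3
f 11 1 12
f 11 12 3
f 12 1 13
f 12 13 3
f 13 1 14
f 13 14 3
f 14 1 2
f 14 2 3
f 16 15 19
f 16 19 17
f 17 19 20
f 17 20 18
f 19 15 21
f 19 21 20
f 20 21 22
f 20 22 18
f 21 15 23
f 21 23 22
f 22 23 24
f 22 24 18
f 23 15 25
f 23 25 24
f 24 25 26
f 24 26 18
f 25 15 27
f 25 27 26
f 26 27 28
f 26 28 18
f 27 15 29
f 27 29 28
f 28 29 30
f 28 30 18
f 29 15 31
f 29 31 30
f 30 31 32
f 30 32 18
f 31 15 33
f 31 33 32
f 32 33 34
f 32 34 18
f 33 15 35
f 33 35 34
f 34 35 36
f 34 36 18
f 35 15 37
f 35 37 36
f 36 37 38
f 36 38 18
f 37 15 39
f 37 39 38
f 38 39 40
f 38 40 18
f 39 15 41
f 39 41 40
f 40 41 42
f 40 42 18
f 41 15 43
f 41 43 42
f 42 43 44
f 42 44 18
f 43 15 45
f 43 45 44
f 44 45 46
f 44 46 18
f 45 15 16
f 45 16 46
f 46 16 17
f 46 17 18
f 47 58 52
f 47 52 48
f 47 48 54
f 47 54 57
f 47 57 58
f 48 52 56
f 52 58 51
f 58 57 49
f 57 54 53
f 54 48 55
f 50 56 51
f 50 51 49
f 50 49 53
f 50 53 55
f 50 55 56
f 51 56 52
f 49 51 58
f 53 49 57
f 55 53 54
f 56 55 48
f 60 59 63
f 60 63 61
f 61 63 64
f 61 64 62
f 63 59 65
f 63 65 64
f 64 65 66
f 64 66 62
f 65 59 67
f 65 67 66
f 66 67 68
f 66 68 62
f 67 59 69
f 67 69 68
f 68 69 70
f 68 70 62
f 69 59 71
f 69 71 70
f 70 71 72
f 70 72 62
f 71 59 73
f 71 73 72
f 72 73 74
f 72 74 62
f 73 59 75
f 73 75 74
f 74 75 76
f 74 76 62
f 75 59 77
f 75 77 76
f 76 77 78
f 76 78 62
f 77 59 79
f 77 79 78
f 78 79 80
f 78 80 62
f 79 59 81
f 79 81 80
f 80 81 82
f 80 82 62
f 81 59 83
f 81 83 82
f 82 83 84
f 82 84 62
f 83 59 85
f 83 85 84
f 84 85 86
f 84 86 62
f 85 59 87
f 85 87 86
f 86 87 88
f 86 88 62
f 87 59 89
f 87 89 88
f 88 89 90
f 88 90 62
f 89 59 60
f 89 60 90
f 90 60 61
f 90 61 62
f 92 91 94
f 92 94 93
f 94 91 95
f 94 95 93
f 95 91 96
f 95 96 93
f 96 91 97
f 96 97 93
f 97 91 98
f 97 98 93
f 98 91 99
f 98 99 93
f 99 91 100
f 99 100 93
f 100 91 101
f 100 101 93
f 101 91 102
f 101 102 93
f 102 91 92
f 102 92 93



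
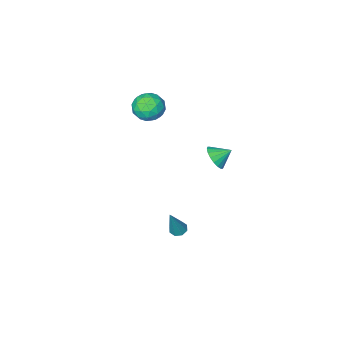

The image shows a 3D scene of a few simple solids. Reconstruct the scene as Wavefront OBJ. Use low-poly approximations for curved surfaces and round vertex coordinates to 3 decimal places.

v -2.666 -3.14 2.106
v -2.087 -3.948 1.836
v -4.033 -3.952 1.604
v -3.454 -4.76 1.334
v -3.573 -4.521 2.329
v -2.728 -4.019 2.639
v -3.392 -3.881 0.801
v -2.547 -3.379 1.111
v -2.536 -4.406 1.029
v -2.647 -4.802 1.974
v -3.473 -3.098 1.466
v -3.584 -3.494 2.411
v -2.257 -3.473 2.015
v -3.863 -4.427 1.425
v -3.933 -4.287 2.01
v -3.593 -4.762 1.852
v -2.633 -3.514 2.487
v -2.293 -3.989 2.329
v -3.166 -4.326 2.619
v -3.827 -3.911 1.111
v -3.487 -4.386 0.953
v -2.527 -3.138 1.588
v -2.187 -3.613 1.43
v -2.954 -3.574 0.821
v -2.18 -4.217 1.382
v -2.983 -4.694 1.087
v -2.947 -4.178 0.774
v -2.45 -3.883 0.956
v -2.245 -4.45 1.937
v -3.049 -4.927 1.643
v -3.119 -4.786 2.228
v -2.622 -4.491 2.41
v -2.509 -4.719 1.463
v -3.071 -2.973 1.797
v -3.875 -3.45 1.503
v -3.498 -3.409 1.03
v -3.001 -3.114 1.212
v -3.137 -3.206 2.353
v -3.94 -3.683 2.058
v -3.67 -4.017 2.484
v -3.173 -3.722 2.666
v -3.611 -3.181 1.977
v -1.928 1.012 -4.916
v -1.43 0.901 -5.093
v -1.152 1.368 -2.964
v -1.525 1.301 -5.129
v -1.856 1.533 -5.039
v -2.229 1.459 -4.878
v -2.426 1.123 -4.738
v -2.331 0.723 -4.703
v -2 0.491 -4.792
v -1.627 0.565 -4.954
v -2.585 3.628 3.077
v -2.103 4.21 3.336
v -3.355 4.012 3.643
v -2.248 4.352 3.043
v -2.459 4.35 2.757
v -2.696 4.205 2.534
v -2.911 3.946 2.419
v -3.062 3.623 2.434
v -3.118 3.302 2.576
v -3.068 3.045 2.817
v -2.923 2.903 3.11
v -2.711 2.905 3.396
v -2.475 3.05 3.619
v -2.26 3.309 3.734
v -2.109 3.632 3.72
v -2.053 3.953 3.577
f 1 38 17
f 38 12 41
f 17 41 6
f 38 41 17
f 1 17 13
f 17 6 18
f 13 18 2
f 17 18 13
f 1 13 22
f 13 2 23
f 22 23 8
f 13 23 22
f 1 22 34
f 22 8 37
f 34 37 11
f 22 37 34
f 1 34 38
f 34 11 42
f 38 42 12
f 34 42 38
f 2 18 29
f 18 6 32
f 29 32 10
f 18 32 29
f 6 41 19
f 41 12 40
f 19 40 5
f 41 40 19
f 12 42 39
f 42 11 35
f 39 35 3
f 42 35 39
f 11 37 36
f 37 8 24
f 36 24 7
f 37 24 36
f 8 23 28
f 23 2 25
f 28 25 9
f 23 25 28
f 4 30 16
f 30 10 31
f 16 31 5
f 30 31 16
f 4 16 14
f 16 5 15
f 14 15 3
f 16 15 14
f 4 14 21
f 14 3 20
f 21 20 7
f 14 20 21
f 4 21 26
f 21 7 27
f 26 27 9
f 21 27 26
f 4 26 30
f 26 9 33
f 30 33 10
f 26 33 30
f 5 31 19
f 31 10 32
f 19 32 6
f 31 32 19
f 3 15 39
f 15 5 40
f 39 40 12
f 15 40 39
f 7 20 36
f 20 3 35
f 36 35 11
f 20 35 36
f 9 27 28
f 27 7 24
f 28 24 8
f 27 24 28
f 10 33 29
f 33 9 25
f 29 25 2
f 33 25 29
f 44 43 46
f 44 46 45
f 46 43 47
f 46 47 45
f 47 43 48
f 47 48 45
f 48 43 49
f 48 49 45
f 49 43 50
f 49 50 45
f 50 43 51
f 50 51 45
f 51 43 52
f 51 52 45
f 52 43 44
f 52 44 45
f 54 53 56
f 54 56 55
f 56 53 57
f 56 57 55
f 57 53 58
f 57 58 55
f 58 53 59
f 58 59 55
f 59 53 60
f 59 60 55
f 60 53 61
f 60 61 55
f 61 53 62
f 61 62 55
f 62 53 63
f 62 63 55
f 63 53 64
f 63 64 55
f 64 53 65
f 64 65 55
f 65 53 66
f 65 66 55
f 66 53 67
f 66 67 55
f 67 53 68
f 67 68 55
f 68 53 54
f 68 54 55



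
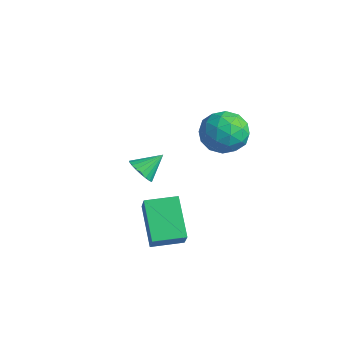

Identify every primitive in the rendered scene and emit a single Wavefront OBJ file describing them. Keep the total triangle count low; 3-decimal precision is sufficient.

v 3.402 0.234 -4.027
v 1.945 0.837 -2.763
v 3.981 1.507 -3.965
v 2.525 2.109 -2.702
v 4.135 -0.149 -2.998
v 2.679 0.453 -1.735
v 4.715 1.123 -2.937
v 3.258 1.726 -1.673
v 2.777 4.051 1.736
v 3.618 4.55 1.271
v 3.782 2.65 2.049
v 4.623 3.149 1.584
v 4.239 3.504 2.533
v 3.618 4.37 2.339
v 3.782 2.83 0.981
v 3.161 3.696 0.787
v 4.24 3.796 0.805
v 4.522 4.213 1.764
v 2.878 2.987 1.556
v 3.16 3.404 2.515
v 3.109 4.423 1.476
v 4.291 2.777 1.844
v 4.065 2.985 2.401
v 4.559 3.279 2.129
v 3.109 4.317 2.104
v 3.603 4.611 1.831
v 3.968 3.996 2.572
v 3.797 2.589 1.489
v 4.291 2.883 1.216
v 2.841 3.921 1.191
v 3.335 4.215 0.919
v 3.432 3.204 0.748
v 3.969 4.274 0.929
v 4.56 3.45 1.113
v 4.066 3.263 0.758
v 3.701 3.772 0.644
v 4.135 4.519 1.493
v 4.725 3.695 1.677
v 4.499 3.904 2.234
v 4.134 4.413 2.12
v 4.5 4.075 1.218
v 2.675 3.505 1.643
v 3.265 2.681 1.827
v 3.266 2.787 1.2
v 2.901 3.296 1.086
v 2.84 3.75 2.207
v 3.431 2.926 2.391
v 3.699 3.428 2.676
v 3.334 3.937 2.562
v 2.9 3.125 2.102
v 0.688 1.642 -1.749
v 0.974 1.22 -1.27
v 0.892 2.618 -1.011
v 1.205 1.294 -1.431
v 1.346 1.428 -1.647
v 1.374 1.599 -1.881
v 1.283 1.777 -2.092
v 1.089 1.933 -2.244
v 0.826 2.038 -2.31
v 0.538 2.074 -2.279
v 0.277 2.036 -2.156
v 0.087 1.93 -1.963
v 0.001 1.774 -1.733
v 0.033 1.595 -1.506
v 0.179 1.425 -1.32
v 0.413 1.292 -1.209
v 0.694 1.219 -1.191
f 2 4 1
f 5 2 1
f 1 4 3
f 3 5 1
f 2 8 4
f 6 2 5
f 6 8 2
f 4 8 3
f 7 5 3
f 3 8 7
f 7 6 5
f 8 6 7
f 9 46 25
f 46 20 49
f 25 49 14
f 46 49 25
f 9 25 21
f 25 14 26
f 21 26 10
f 25 26 21
f 9 21 30
f 21 10 31
f 30 31 16
f 21 31 30
f 9 30 42
f 30 16 45
f 42 45 19
f 30 45 42
f 9 42 46
f 42 19 50
f 46 50 20
f 42 50 46
f 10 26 37
f 26 14 40
f 37 40 18
f 26 40 37
f 14 49 27
f 49 20 48
f 27 48 13
f 49 48 27
f 20 50 47
f 50 19 43
f 47 43 11
f 50 43 47
f 19 45 44
f 45 16 32
f 44 32 15
f 45 32 44
f 16 31 36
f 31 10 33
f 36 33 17
f 31 33 36
f 12 38 24
f 38 18 39
f 24 39 13
f 38 39 24
f 12 24 22
f 24 13 23
f 22 23 11
f 24 23 22
f 12 22 29
f 22 11 28
f 29 28 15
f 22 28 29
f 12 29 34
f 29 15 35
f 34 35 17
f 29 35 34
f 12 34 38
f 34 17 41
f 38 41 18
f 34 41 38
f 13 39 27
f 39 18 40
f 27 40 14
f 39 40 27
f 11 23 47
f 23 13 48
f 47 48 20
f 23 48 47
f 15 28 44
f 28 11 43
f 44 43 19
f 28 43 44
f 17 35 36
f 35 15 32
f 36 32 16
f 35 32 36
f 18 41 37
f 41 17 33
f 37 33 10
f 41 33 37
f 52 51 54
f 52 54 53
f 54 51 55
f 54 55 53
f 55 51 56
f 55 56 53
f 56 51 57
f 56 57 53
f 57 51 58
f 57 58 53
f 58 51 59
f 58 59 53
f 59 51 60
f 59 60 53
f 60 51 61
f 60 61 53
f 61 51 62
f 61 62 53
f 62 51 63
f 62 63 53
f 63 51 64
f 63 64 53
f 64 51 65
f 64 65 53
f 65 51 66
f 65 66 53
f 66 51 67
f 66 67 53
f 67 51 52
f 67 52 53



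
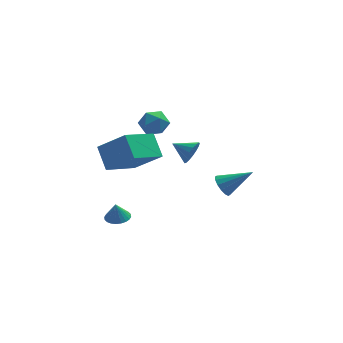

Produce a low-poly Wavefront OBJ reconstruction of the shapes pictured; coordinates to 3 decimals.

v 1.533 -0.758 -1.647
v 1.9 -0.982 -2.225
v 3.087 -0.882 -0.613
v 1.932 -0.611 -2.228
v 1.857 -0.279 -2.076
v 1.695 -0.076 -1.809
v 1.49 -0.055 -1.499
v 1.297 -0.223 -1.228
v 1.167 -0.534 -1.07
v 1.135 -0.906 -1.066
v 1.21 -1.238 -1.218
v 1.372 -1.441 -1.485
v 1.577 -1.462 -1.796
v 1.77 -1.294 -2.066
v -3.362 -5.109 3.89
v -3.702 -4.044 4.86
v -4.688 -4.373 2.617
v -5.028 -3.308 3.587
v -1.872 -3.872 3.053
v -2.212 -2.807 4.023
v -3.198 -3.136 1.78
v -3.538 -2.071 2.75
v -2.092 1.578 1.543
v -1.319 1.73 1.943
v -2.341 0.49 2.437
v -1.568 0.642 2.837
v -2.23 1.221 2.92
v -2.076 1.893 2.368
v -1.584 0.327 2.012
v -1.43 0.999 1.46
v -1.005 0.956 2.233
v -1.405 1.509 2.794
v -2.255 0.711 1.586
v -2.655 1.264 2.147
v -0.37 -3.467 2.923
v -0.011 -3.262 3.524
v -1.29 -2.893 3.277
v 0.059 -3.008 3.295
v 0.031 -2.86 2.98
v -0.09 -2.85 2.652
v -0.274 -2.982 2.386
v -0.481 -3.225 2.243
v -0.662 -3.523 2.256
v -0.777 -3.809 2.422
v -0.798 -4.016 2.702
v -0.721 -4.097 3.033
v -0.564 -4.034 3.339
v -0.363 -3.841 3.55
v -0.163 -3.563 3.616
v -3.93 -0.901 -3.572
v -3.541 -0.321 -3.523
v -4.03 -0.919 -2.568
v -3.792 -0.215 -3.547
v -4.064 -0.214 -3.574
v -4.315 -0.318 -3.601
v -4.508 -0.51 -3.623
v -4.613 -0.762 -3.638
v -4.613 -1.035 -3.643
v -4.51 -1.288 -3.637
v -4.318 -1.482 -3.621
v -4.067 -1.587 -3.598
v -3.796 -1.588 -3.571
v -3.544 -1.485 -3.544
v -3.352 -1.292 -3.521
v -3.247 -1.041 -3.507
v -3.246 -0.768 -3.502
v -3.35 -0.515 -3.508
f 2 1 4
f 2 4 3
f 4 1 5
f 4 5 3
f 5 1 6
f 5 6 3
f 6 1 7
f 6 7 3
f 7 1 8
f 7 8 3
f 8 1 9
f 8 9 3
f 9 1 10
f 9 10 3
f 10 1 11
f 10 11 3
f 11 1 12
f 11 12 3
f 12 1 13
f 12 13 3
f 13 1 14
f 13 14 3
f 14 1 2
f 14 2 3
f 16 18 15
f 19 16 15
f 15 18 17
f 17 19 15
f 16 22 18
f 20 16 19
f 20 22 16
f 18 22 17
f 21 19 17
f 17 22 21
f 21 20 19
f 22 20 21
f 23 34 28
f 23 28 24
f 23 24 30
f 23 30 33
f 23 33 34
f 24 28 32
f 28 34 27
f 34 33 25
f 33 30 29
f 30 24 31
f 26 32 27
f 26 27 25
f 26 25 29
f 26 29 31
f 26 31 32
f 27 32 28
f 25 27 34
f 29 25 33
f 31 29 30
f 32 31 24
f 36 35 38
f 36 38 37
f 38 35 39
f 38 39 37
f 39 35 40
f 39 40 37
f 40 35 41
f 40 41 37
f 41 35 42
f 41 42 37
f 42 35 43
f 42 43 37
f 43 35 44
f 43 44 37
f 44 35 45
f 44 45 37
f 45 35 46
f 45 46 37
f 46 35 47
f 46 47 37
f 47 35 48
f 47 48 37
f 48 35 49
f 48 49 37
f 49 35 36
f 49 36 37
f 51 50 53
f 51 53 52
f 53 50 54
f 53 54 52
f 54 50 55
f 54 55 52
f 55 50 56
f 55 56 52
f 56 50 57
f 56 57 52
f 57 50 58
f 57 58 52
f 58 50 59
f 58 59 52
f 59 50 60
f 59 60 52
f 60 50 61
f 60 61 52
f 61 50 62
f 61 62 52
f 62 50 63
f 62 63 52
f 63 50 64
f 63 64 52
f 64 50 65
f 64 65 52
f 65 50 66
f 65 66 52
f 66 50 67
f 66 67 52
f 67 50 51
f 67 51 52



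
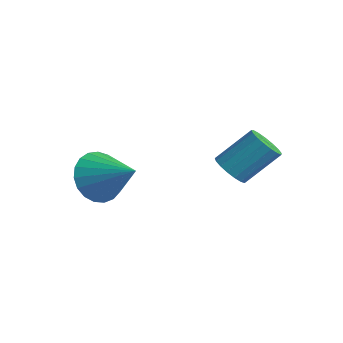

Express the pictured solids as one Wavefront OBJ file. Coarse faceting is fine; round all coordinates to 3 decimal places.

v 1.772 1.992 -3.202
v 2.219 2.099 -3.503
v 2.616 2.976 -2.599
v 2.168 2.868 -2.298
v 2.041 2.272 -3.591
v 2.438 3.148 -2.688
v 1.801 2.38 -3.591
v 2.198 3.256 -2.687
v 1.554 2.399 -3.501
v 1.951 3.275 -2.597
v 1.357 2.325 -3.343
v 1.754 3.201 -2.439
v 1.255 2.174 -3.152
v 1.652 3.051 -2.249
v 1.272 1.982 -2.973
v 1.668 2.859 -2.069
v 1.402 1.792 -2.846
v 1.799 2.669 -1.943
v 1.618 1.648 -2.801
v 2.015 2.524 -1.897
v 1.869 1.582 -2.847
v 2.265 2.459 -1.944
v 2.097 1.611 -2.975
v 2.494 2.487 -2.072
v 2.251 1.726 -3.155
v 2.648 2.603 -2.251
v 2.295 1.903 -3.345
v 2.692 2.779 -2.442
v -1.201 0.008 -4.093
v -0.819 0.201 -4.827
v 0.061 0.272 -3.367
v -0.944 0.515 -4.725
v -1.114 0.742 -4.512
v -1.298 0.841 -4.228
v -1.466 0.797 -3.92
v -1.588 0.616 -3.642
v -1.643 0.329 -3.442
v -1.622 -0.012 -3.355
v -1.528 -0.351 -3.395
v -1.377 -0.627 -3.556
v -1.196 -0.794 -3.81
v -1.016 -0.822 -4.113
v -0.868 -0.706 -4.412
v -0.778 -0.467 -4.656
v -0.76 -0.146 -4.803
f 2 1 5
f 2 5 3
f 3 5 6
f 3 6 4
f 5 1 7
f 5 7 6
f 6 7 8
f 6 8 4
f 7 1 9
f 7 9 8
f 8 9 10
f 8 10 4
f 9 1 11
f 9 11 10
f 10 11 12
f 10 12 4
f 11 1 13
f 11 13 12
f 12 13 14
f 12 14 4
f 13 1 15
f 13 15 14
f 14 15 16
f 14 16 4
f 15 1 17
f 15 17 16
f 16 17 18
f 16 18 4
f 17 1 19
f 17 19 18
f 18 19 20
f 18 20 4
f 19 1 21
f 19 21 20
f 20 21 22
f 20 22 4
f 21 1 23
f 21 23 22
f 22 23 24
f 22 24 4
f 23 1 25
f 23 25 24
f 24 25 26
f 24 26 4
f 25 1 27
f 25 27 26
f 26 27 28
f 26 28 4
f 27 1 2
f 27 2 28
f 28 2 3
f 28 3 4
f 30 29 32
f 30 32 31
f 32 29 33
f 32 33 31
f 33 29 34
f 33 34 31
f 34 29 35
f 34 35 31
f 35 29 36
f 35 36 31
f 36 29 37
f 36 37 31
f 37 29 38
f 37 38 31
f 38 29 39
f 38 39 31
f 39 29 40
f 39 40 31
f 40 29 41
f 40 41 31
f 41 29 42
f 41 42 31
f 42 29 43
f 42 43 31
f 43 29 44
f 43 44 31
f 44 29 45
f 44 45 31
f 45 29 30
f 45 30 31



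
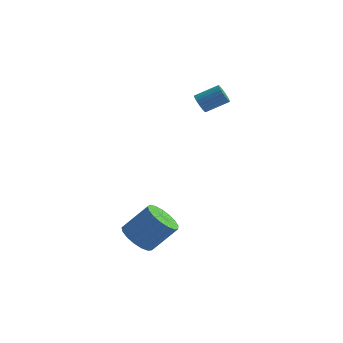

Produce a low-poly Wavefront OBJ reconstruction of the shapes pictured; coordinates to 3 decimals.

v -1.221 2.668 2.46
v -1.05 2.94 1.977
v 0.052 3.385 2.618
v -0.119 3.112 3.1
v -1.182 3.11 2.086
v -0.08 3.554 2.727
v -1.321 3.203 2.26
v -0.219 3.648 2.901
v -1.442 3.204 2.468
v -0.341 3.648 3.109
v -1.526 3.112 2.675
v -0.424 3.556 3.316
v -1.556 2.943 2.845
v -0.454 3.387 3.486
v -1.529 2.726 2.948
v -0.427 3.171 3.589
v -1.448 2.5 2.966
v -0.346 2.944 3.607
v -1.328 2.302 2.897
v -0.226 2.747 3.538
v -1.19 2.168 2.752
v -0.088 2.613 3.393
v -1.057 2.12 2.557
v 0.045 2.565 3.198
v -0.952 2.167 2.345
v 0.15 2.611 2.986
v -0.894 2.3 2.152
v 0.208 2.745 2.793
v -0.892 2.497 2.013
v 0.209 2.942 2.654
v -0.948 2.723 1.951
v 0.154 3.168 2.592
v -2.819 -3.24 -3.715
v -2.055 -3.435 -4.296
v -0.916 -2.936 -2.967
v -1.681 -2.74 -2.385
v -2.15 -2.984 -4.384
v -1.012 -2.485 -3.054
v -2.399 -2.592 -4.318
v -1.26 -2.093 -2.989
v -2.744 -2.348 -4.114
v -1.605 -1.849 -2.785
v -3.106 -2.308 -3.819
v -1.968 -1.809 -2.489
v -3.403 -2.482 -3.5
v -2.264 -1.983 -2.17
v -3.565 -2.829 -3.23
v -2.427 -2.33 -1.9
v -3.557 -3.271 -3.071
v -2.419 -2.772 -1.741
v -3.38 -3.705 -3.06
v -2.242 -3.206 -1.73
v -3.074 -4.032 -3.198
v -1.936 -3.533 -1.869
v -2.71 -4.178 -3.455
v -1.572 -3.679 -2.126
v -2.371 -4.109 -3.772
v -1.233 -3.61 -2.442
v -2.134 -3.841 -4.075
v -0.996 -3.342 -2.746
f 2 1 5
f 2 5 3
f 3 5 6
f 3 6 4
f 5 1 7
f 5 7 6
f 6 7 8
f 6 8 4
f 7 1 9
f 7 9 8
f 8 9 10
f 8 10 4
f 9 1 11
f 9 11 10
f 10 11 12
f 10 12 4
f 11 1 13
f 11 13 12
f 12 13 14
f 12 14 4
f 13 1 15
f 13 15 14
f 14 15 16
f 14 16 4
f 15 1 17
f 15 17 16
f 16 17 18
f 16 18 4
f 17 1 19
f 17 19 18
f 18 19 20
f 18 20 4
f 19 1 21
f 19 21 20
f 20 21 22
f 20 22 4
f 21 1 23
f 21 23 22
f 22 23 24
f 22 24 4
f 23 1 25
f 23 25 24
f 24 25 26
f 24 26 4
f 25 1 27
f 25 27 26
f 26 27 28
f 26 28 4
f 27 1 29
f 27 29 28
f 28 29 30
f 28 30 4
f 29 1 31
f 29 31 30
f 30 31 32
f 30 32 4
f 31 1 2
f 31 2 32
f 32 2 3
f 32 3 4
f 34 33 37
f 34 37 35
f 35 37 38
f 35 38 36
f 37 33 39
f 37 39 38
f 38 39 40
f 38 40 36
f 39 33 41
f 39 41 40
f 40 41 42
f 40 42 36
f 41 33 43
f 41 43 42
f 42 43 44
f 42 44 36
f 43 33 45
f 43 45 44
f 44 45 46
f 44 46 36
f 45 33 47
f 45 47 46
f 46 47 48
f 46 48 36
f 47 33 49
f 47 49 48
f 48 49 50
f 48 50 36
f 49 33 51
f 49 51 50
f 50 51 52
f 50 52 36
f 51 33 53
f 51 53 52
f 52 53 54
f 52 54 36
f 53 33 55
f 53 55 54
f 54 55 56
f 54 56 36
f 55 33 57
f 55 57 56
f 56 57 58
f 56 58 36
f 57 33 59
f 57 59 58
f 58 59 60
f 58 60 36
f 59 33 34
f 59 34 60
f 60 34 35
f 60 35 36

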